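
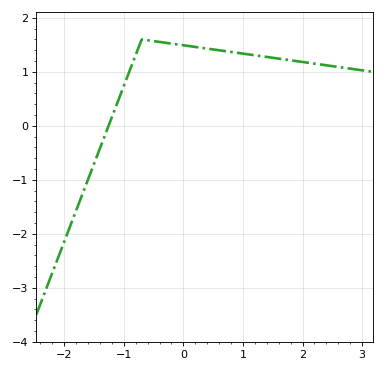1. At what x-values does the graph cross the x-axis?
-1.25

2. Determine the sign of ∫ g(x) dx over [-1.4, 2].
positive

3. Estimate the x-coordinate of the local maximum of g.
-0.698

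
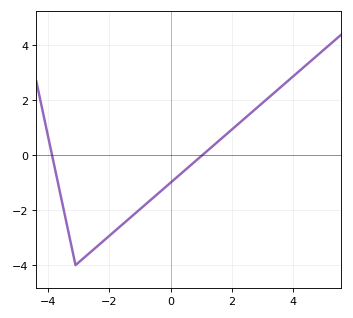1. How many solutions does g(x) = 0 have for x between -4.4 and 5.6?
2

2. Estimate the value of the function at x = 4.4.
3.27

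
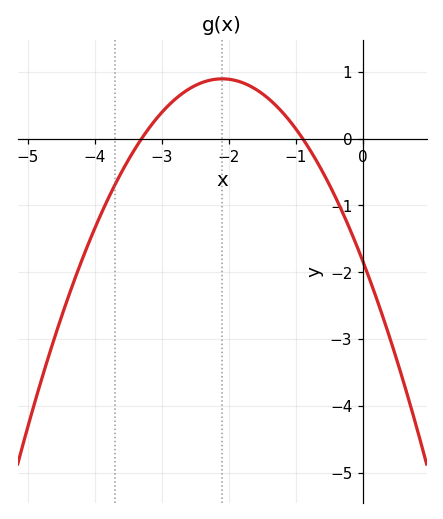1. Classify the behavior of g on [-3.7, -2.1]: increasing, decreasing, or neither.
increasing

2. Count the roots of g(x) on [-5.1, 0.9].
2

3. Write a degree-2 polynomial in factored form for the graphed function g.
y = -0.62(x + 3.3)(x + 0.9)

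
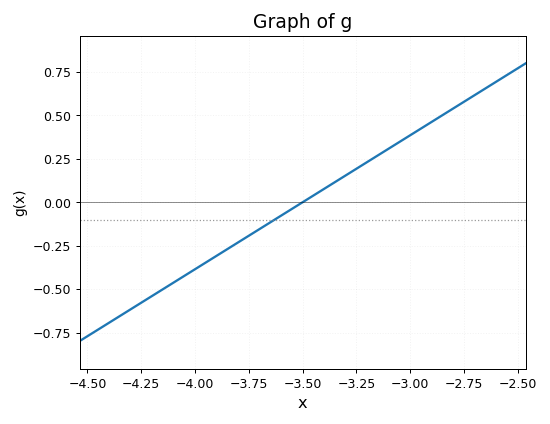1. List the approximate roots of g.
-3.5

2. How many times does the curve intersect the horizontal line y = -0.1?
1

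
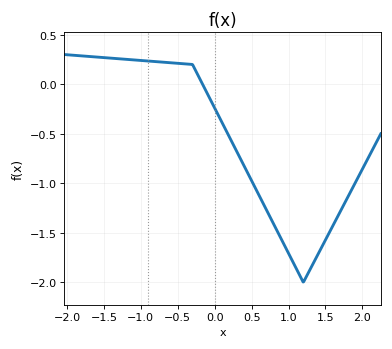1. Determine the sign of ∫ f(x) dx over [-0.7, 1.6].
negative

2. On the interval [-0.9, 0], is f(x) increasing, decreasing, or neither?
decreasing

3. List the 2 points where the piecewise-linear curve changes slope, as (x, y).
(-0.3, 0.2); (1.2, -2)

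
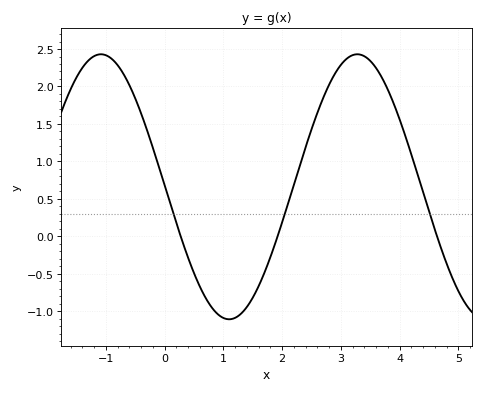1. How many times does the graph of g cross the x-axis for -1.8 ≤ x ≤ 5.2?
3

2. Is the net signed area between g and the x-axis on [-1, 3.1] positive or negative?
positive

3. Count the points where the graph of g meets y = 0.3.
3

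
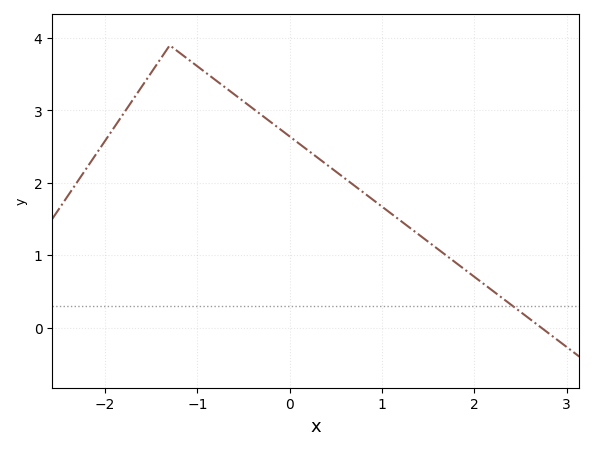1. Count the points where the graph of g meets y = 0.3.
1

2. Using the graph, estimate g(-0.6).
3.22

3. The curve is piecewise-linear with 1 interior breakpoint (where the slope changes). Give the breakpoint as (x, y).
(-1.3, 3.9)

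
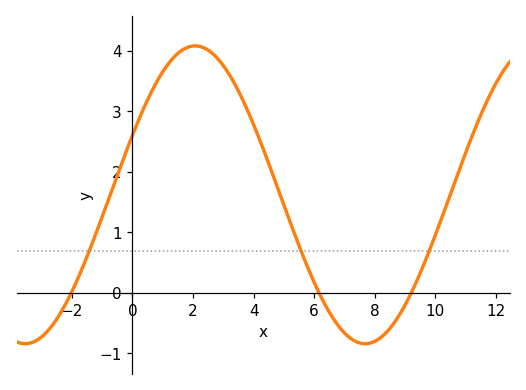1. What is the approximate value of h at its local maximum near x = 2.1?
4.08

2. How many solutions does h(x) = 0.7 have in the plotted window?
3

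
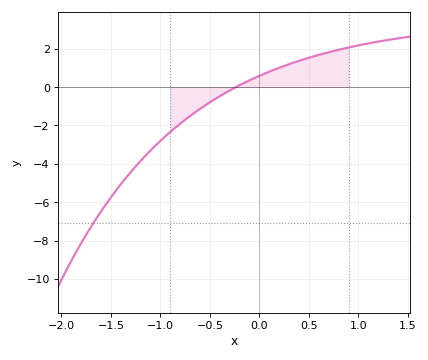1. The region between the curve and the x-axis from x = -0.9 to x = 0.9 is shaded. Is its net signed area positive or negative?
positive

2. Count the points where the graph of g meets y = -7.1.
1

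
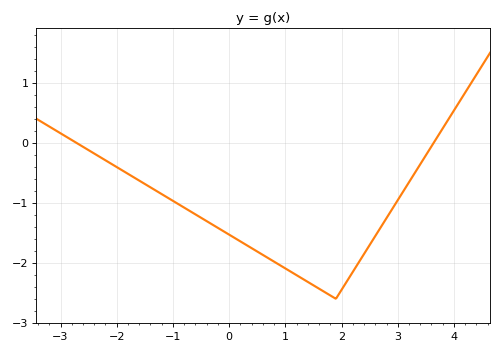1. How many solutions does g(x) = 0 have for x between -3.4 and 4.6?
2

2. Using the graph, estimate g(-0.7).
-1.1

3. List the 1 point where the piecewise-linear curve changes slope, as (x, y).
(1.9, -2.6)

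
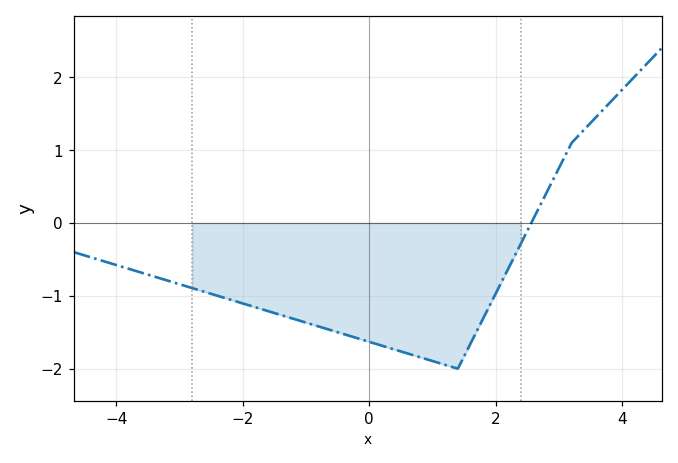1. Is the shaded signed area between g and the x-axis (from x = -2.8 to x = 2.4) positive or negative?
negative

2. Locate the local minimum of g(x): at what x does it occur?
1.4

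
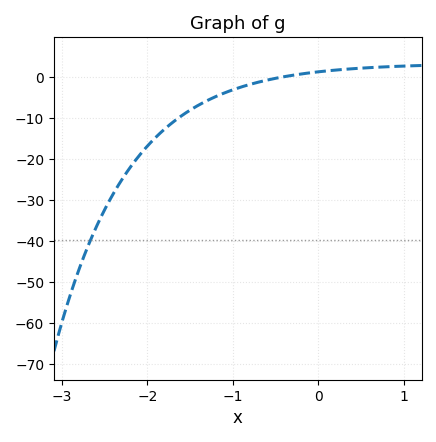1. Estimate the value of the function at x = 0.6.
2.2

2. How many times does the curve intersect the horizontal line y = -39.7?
1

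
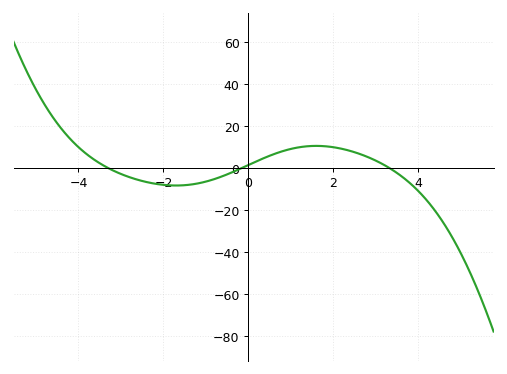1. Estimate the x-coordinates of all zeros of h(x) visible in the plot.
-3.31, -0.15, 3.32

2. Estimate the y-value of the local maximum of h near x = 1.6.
10.5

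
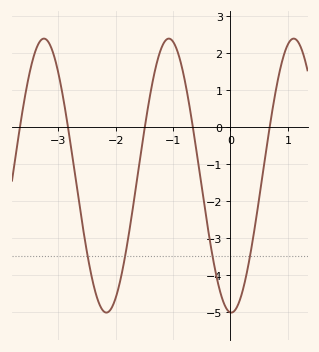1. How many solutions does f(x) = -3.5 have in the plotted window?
4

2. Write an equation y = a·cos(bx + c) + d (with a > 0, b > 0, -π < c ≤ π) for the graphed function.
y = 3.71cos(2.89x + 3.1) - 1.31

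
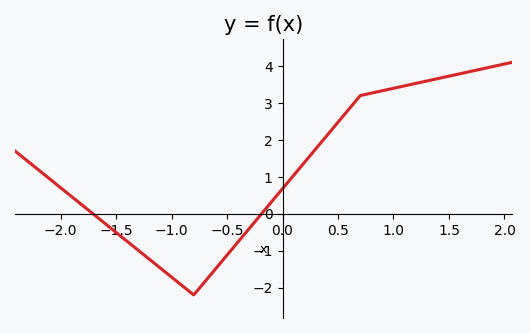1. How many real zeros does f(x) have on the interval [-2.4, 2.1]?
2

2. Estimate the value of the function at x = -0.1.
0.3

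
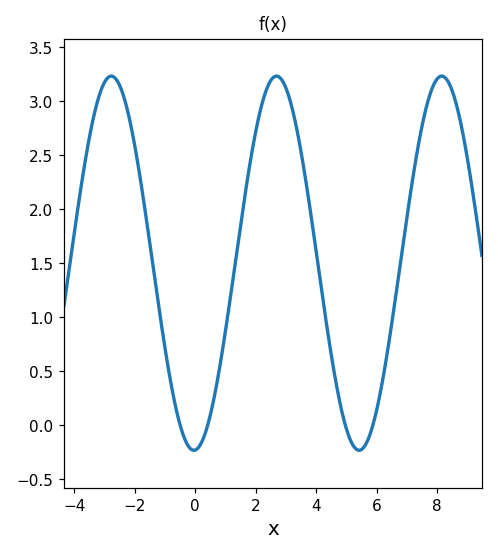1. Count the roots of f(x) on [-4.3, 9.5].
4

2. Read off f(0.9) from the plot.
0.693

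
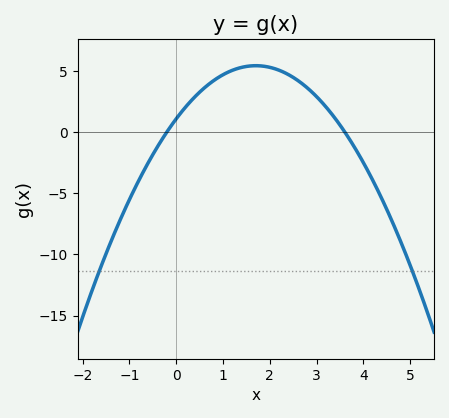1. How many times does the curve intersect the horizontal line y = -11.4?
2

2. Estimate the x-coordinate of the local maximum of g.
1.7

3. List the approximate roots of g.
-0.2, 3.6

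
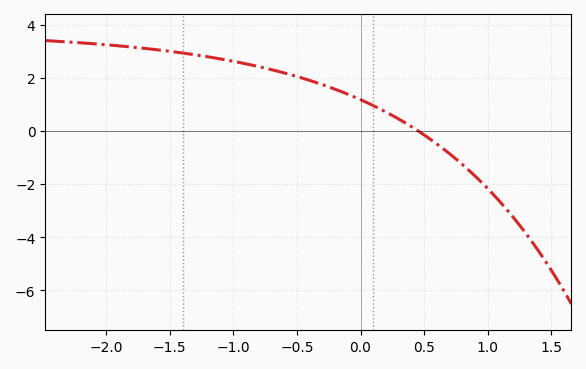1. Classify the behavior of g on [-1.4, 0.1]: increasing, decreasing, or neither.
decreasing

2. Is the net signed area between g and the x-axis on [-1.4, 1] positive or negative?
positive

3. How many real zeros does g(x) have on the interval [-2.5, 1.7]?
1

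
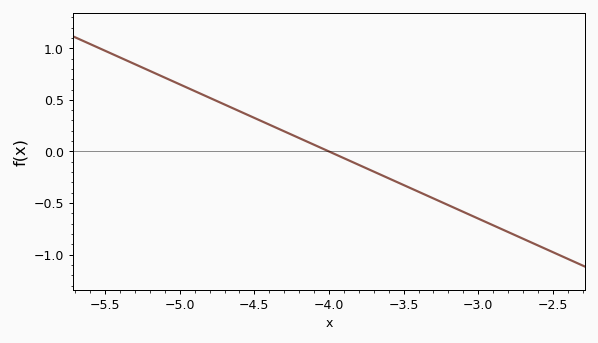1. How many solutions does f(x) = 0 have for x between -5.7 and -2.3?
1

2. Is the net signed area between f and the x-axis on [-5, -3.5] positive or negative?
positive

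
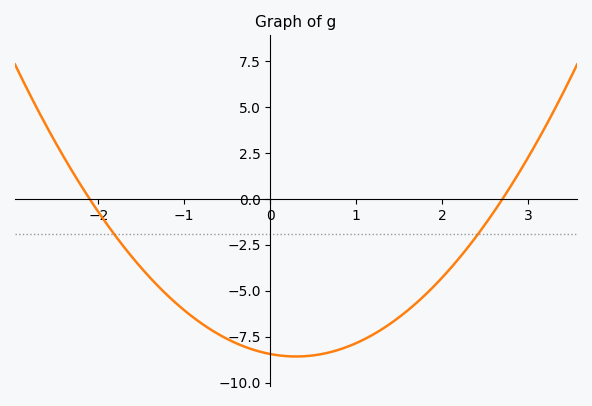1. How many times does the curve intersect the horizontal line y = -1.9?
2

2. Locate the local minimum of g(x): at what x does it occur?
0.3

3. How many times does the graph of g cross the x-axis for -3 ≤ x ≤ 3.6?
2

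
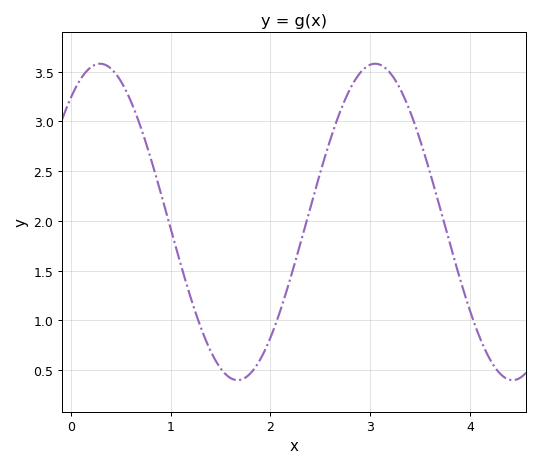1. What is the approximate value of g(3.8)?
1.77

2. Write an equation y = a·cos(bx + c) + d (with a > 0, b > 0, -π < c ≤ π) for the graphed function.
y = 1.59cos(2.28x - 0.67) + 1.99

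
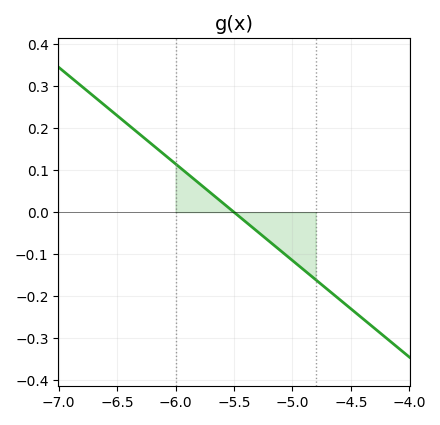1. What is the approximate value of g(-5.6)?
0.02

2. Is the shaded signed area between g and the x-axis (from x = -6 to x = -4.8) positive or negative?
negative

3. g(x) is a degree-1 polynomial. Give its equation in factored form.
y = -0.23(x + 5.5)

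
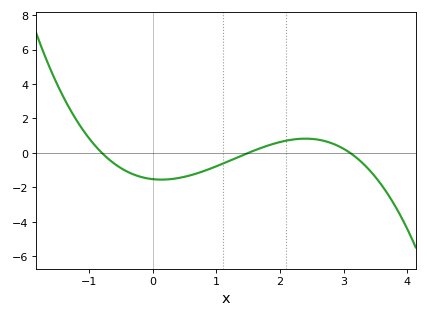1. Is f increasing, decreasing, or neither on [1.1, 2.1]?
increasing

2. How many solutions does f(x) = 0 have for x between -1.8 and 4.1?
3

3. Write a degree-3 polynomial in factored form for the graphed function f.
y = -0.41(x + 0.8)(x - 1.5)(x - 3.1)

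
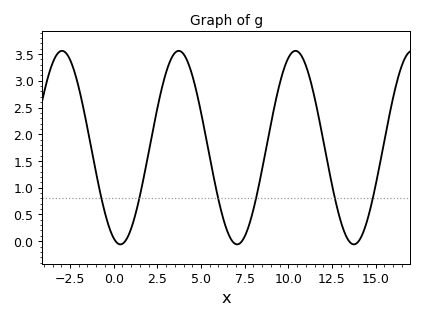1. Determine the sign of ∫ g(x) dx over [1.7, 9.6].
positive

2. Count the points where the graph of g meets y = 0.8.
6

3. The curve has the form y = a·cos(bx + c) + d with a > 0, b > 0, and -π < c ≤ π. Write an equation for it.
y = 1.81cos(0.94x + 2.78) + 1.75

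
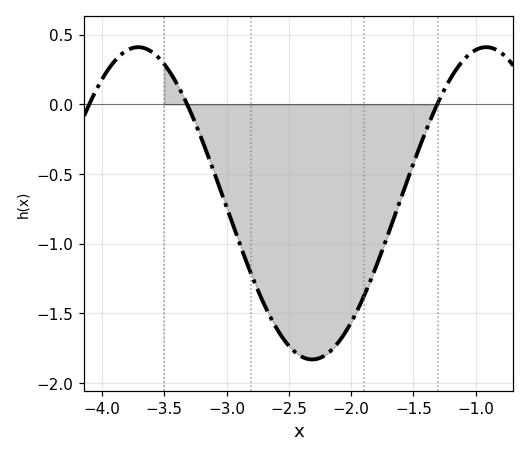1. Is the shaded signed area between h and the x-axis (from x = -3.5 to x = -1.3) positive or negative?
negative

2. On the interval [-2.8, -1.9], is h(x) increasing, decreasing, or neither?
neither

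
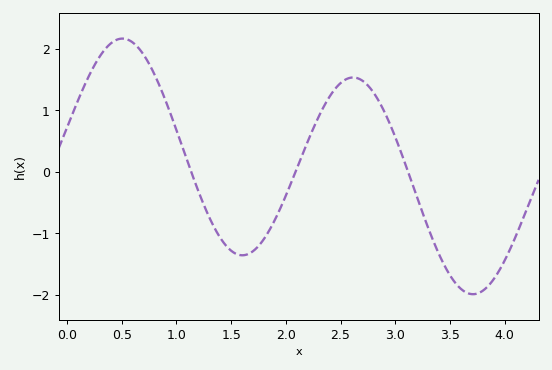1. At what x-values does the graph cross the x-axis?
1.1, 2.1, 3.1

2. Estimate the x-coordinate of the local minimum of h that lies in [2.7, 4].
3.7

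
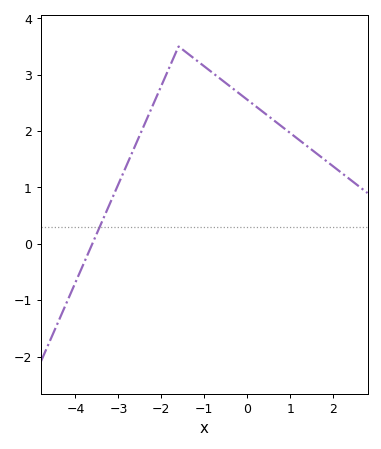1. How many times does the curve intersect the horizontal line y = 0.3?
1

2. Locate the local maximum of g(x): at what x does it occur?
-1.6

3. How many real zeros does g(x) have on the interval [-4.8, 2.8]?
1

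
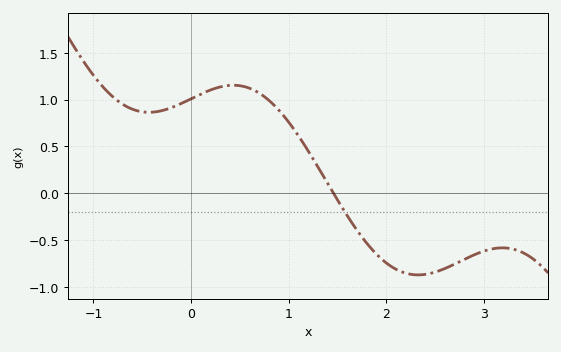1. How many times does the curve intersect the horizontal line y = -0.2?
1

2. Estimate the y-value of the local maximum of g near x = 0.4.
1.15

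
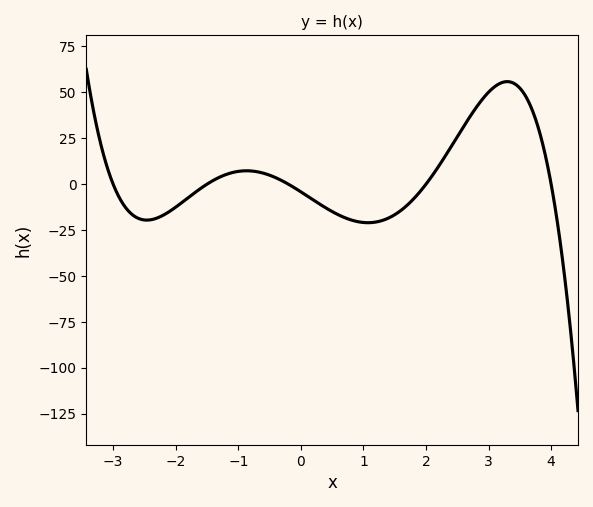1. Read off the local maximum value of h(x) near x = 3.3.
55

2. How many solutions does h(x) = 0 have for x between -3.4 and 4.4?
5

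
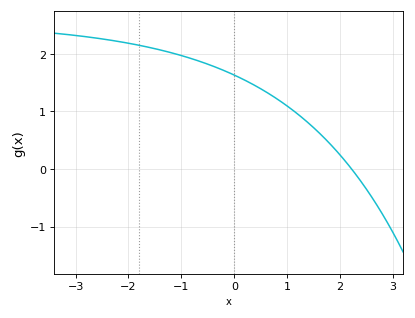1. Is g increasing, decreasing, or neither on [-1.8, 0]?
decreasing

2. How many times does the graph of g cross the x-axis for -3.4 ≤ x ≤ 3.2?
1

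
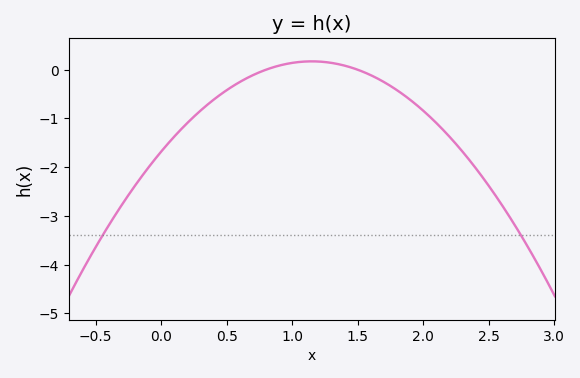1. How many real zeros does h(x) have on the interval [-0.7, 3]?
2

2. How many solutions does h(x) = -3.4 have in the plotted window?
2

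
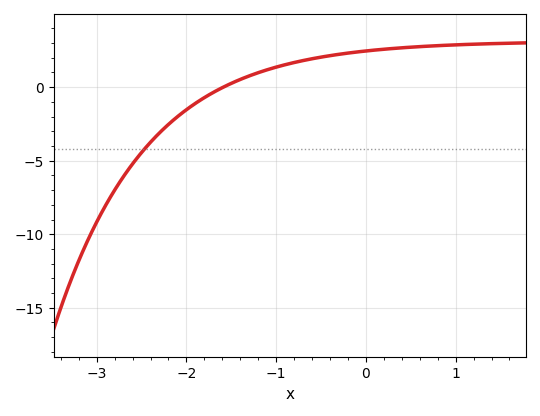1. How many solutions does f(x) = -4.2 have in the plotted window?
1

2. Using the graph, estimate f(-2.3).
-3.11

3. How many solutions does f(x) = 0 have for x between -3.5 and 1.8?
1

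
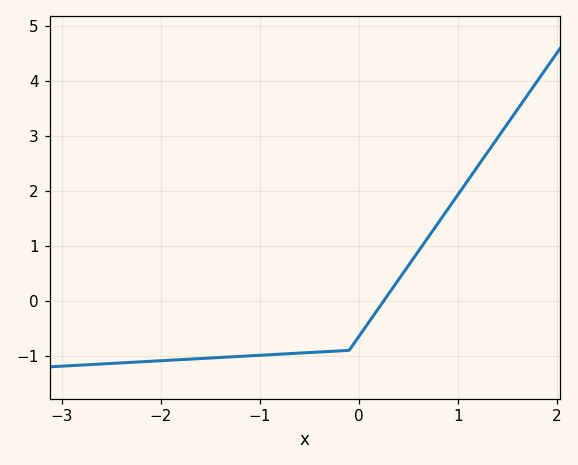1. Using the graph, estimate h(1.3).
2.71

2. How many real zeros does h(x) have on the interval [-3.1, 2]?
1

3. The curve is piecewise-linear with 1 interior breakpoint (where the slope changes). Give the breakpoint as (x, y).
(-0.1, -0.9)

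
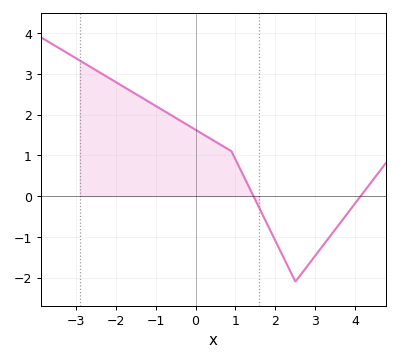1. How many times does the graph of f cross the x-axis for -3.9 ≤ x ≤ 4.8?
2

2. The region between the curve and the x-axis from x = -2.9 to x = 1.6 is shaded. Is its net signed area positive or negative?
positive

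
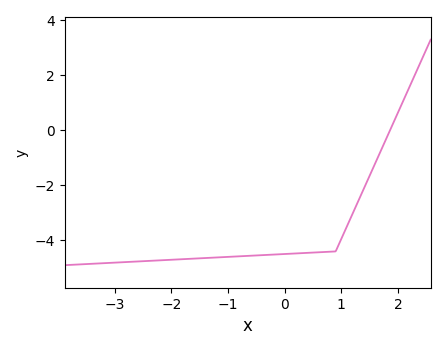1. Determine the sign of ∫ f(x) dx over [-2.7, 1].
negative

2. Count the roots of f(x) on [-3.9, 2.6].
1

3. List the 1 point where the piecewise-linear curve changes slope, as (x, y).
(0.9, -4.4)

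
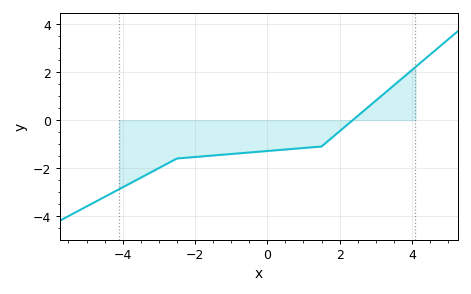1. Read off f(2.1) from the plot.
-0.4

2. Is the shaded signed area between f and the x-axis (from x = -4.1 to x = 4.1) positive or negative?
negative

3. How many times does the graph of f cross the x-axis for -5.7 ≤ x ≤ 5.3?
1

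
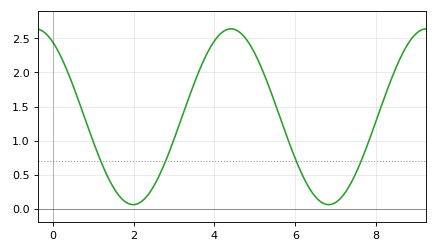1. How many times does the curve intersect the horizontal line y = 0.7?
4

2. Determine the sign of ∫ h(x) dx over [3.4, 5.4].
positive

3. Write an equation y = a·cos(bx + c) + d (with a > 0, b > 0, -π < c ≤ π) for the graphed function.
y = 1.29cos(1.3x + 0.552) + 1.35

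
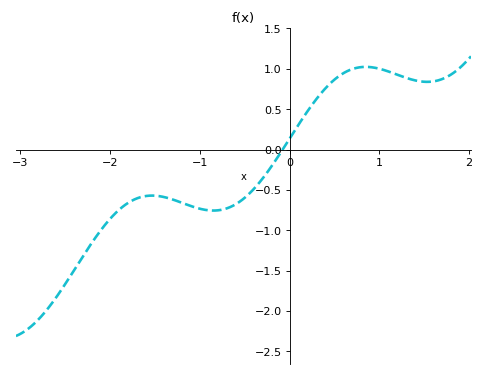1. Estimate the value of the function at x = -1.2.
-0.659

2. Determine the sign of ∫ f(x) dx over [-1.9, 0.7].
negative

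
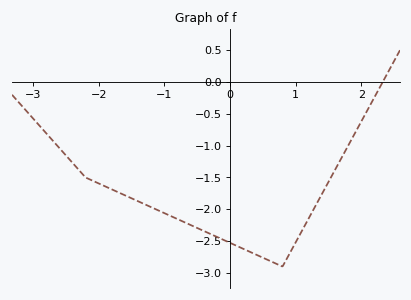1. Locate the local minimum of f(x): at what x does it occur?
0.798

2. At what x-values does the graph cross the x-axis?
2.33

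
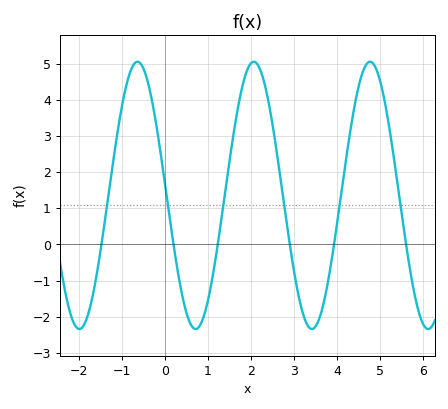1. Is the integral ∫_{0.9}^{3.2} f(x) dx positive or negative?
positive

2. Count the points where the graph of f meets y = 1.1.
6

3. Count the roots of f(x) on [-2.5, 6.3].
6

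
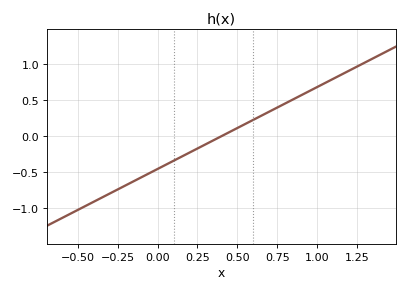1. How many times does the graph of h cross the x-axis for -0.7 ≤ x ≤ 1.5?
1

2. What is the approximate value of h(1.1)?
0.798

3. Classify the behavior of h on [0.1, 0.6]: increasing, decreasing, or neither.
increasing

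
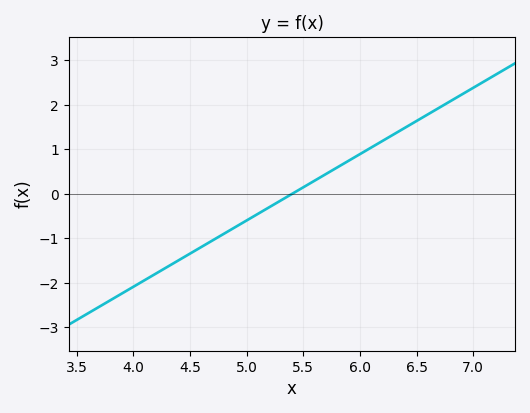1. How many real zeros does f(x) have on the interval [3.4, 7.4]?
1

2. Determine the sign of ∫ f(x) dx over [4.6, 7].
positive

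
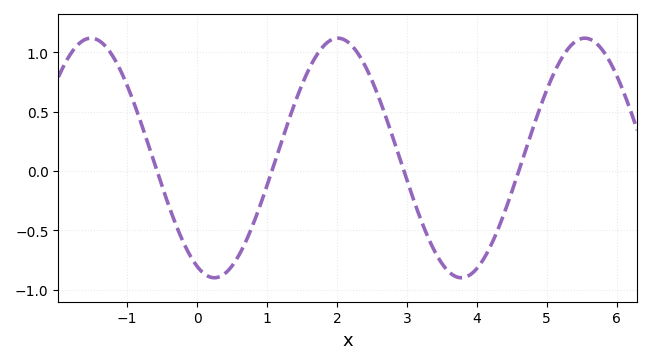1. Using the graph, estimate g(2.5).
0.764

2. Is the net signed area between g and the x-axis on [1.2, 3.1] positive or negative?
positive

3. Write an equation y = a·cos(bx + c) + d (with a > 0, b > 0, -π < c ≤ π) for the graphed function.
y = 1.01cos(1.78x + 2.7) + 0.11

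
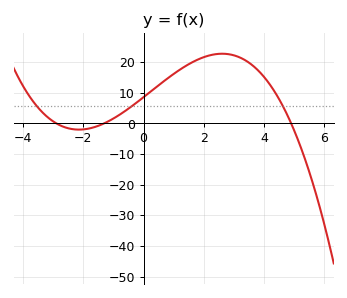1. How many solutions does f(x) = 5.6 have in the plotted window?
3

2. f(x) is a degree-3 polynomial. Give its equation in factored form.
y = -0.46(x + 2.9)(x + 1.3)(x - 4.9)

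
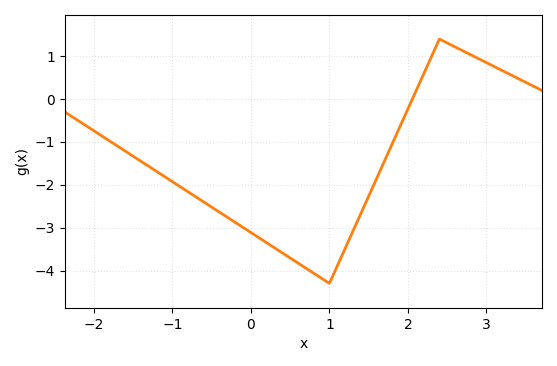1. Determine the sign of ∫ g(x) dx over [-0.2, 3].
negative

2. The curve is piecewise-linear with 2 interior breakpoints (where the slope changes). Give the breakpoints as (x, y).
(1, -4.3); (2.4, 1.4)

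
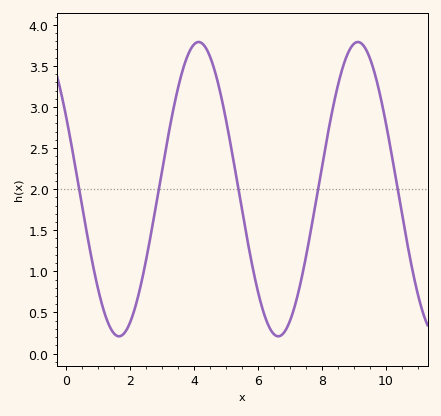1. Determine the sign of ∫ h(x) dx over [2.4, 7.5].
positive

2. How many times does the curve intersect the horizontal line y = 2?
5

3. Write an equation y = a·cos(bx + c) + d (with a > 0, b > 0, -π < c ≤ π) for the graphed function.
y = 1.79cos(1.26x + 1.06) + 2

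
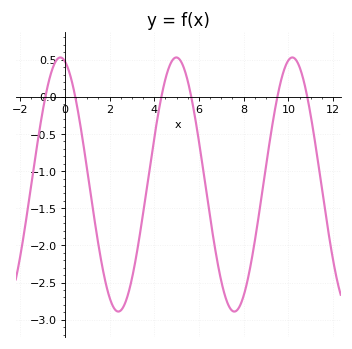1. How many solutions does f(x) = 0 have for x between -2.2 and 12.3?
6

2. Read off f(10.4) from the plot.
0.469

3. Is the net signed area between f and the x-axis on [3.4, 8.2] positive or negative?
negative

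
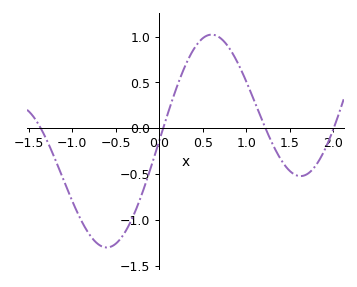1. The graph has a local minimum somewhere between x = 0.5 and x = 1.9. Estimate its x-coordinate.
1.65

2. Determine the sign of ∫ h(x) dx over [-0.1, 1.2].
positive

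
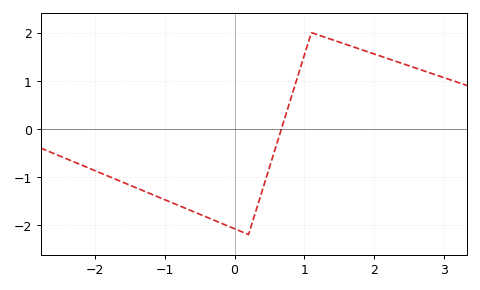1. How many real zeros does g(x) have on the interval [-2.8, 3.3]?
1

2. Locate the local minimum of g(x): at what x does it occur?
0.2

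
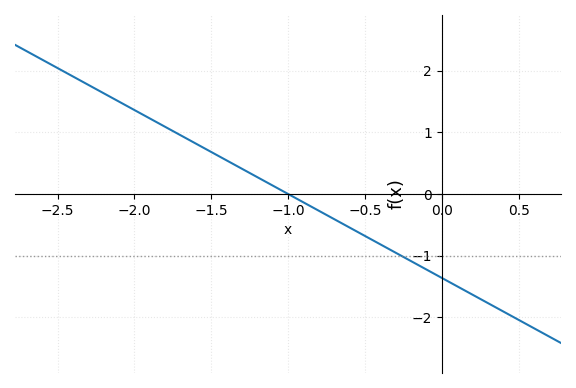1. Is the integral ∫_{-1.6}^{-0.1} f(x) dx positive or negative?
negative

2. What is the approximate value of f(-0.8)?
-0.272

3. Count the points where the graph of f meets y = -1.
1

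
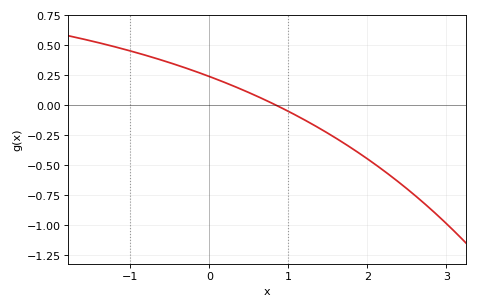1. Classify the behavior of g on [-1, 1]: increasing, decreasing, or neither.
decreasing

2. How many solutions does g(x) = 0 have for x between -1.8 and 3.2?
1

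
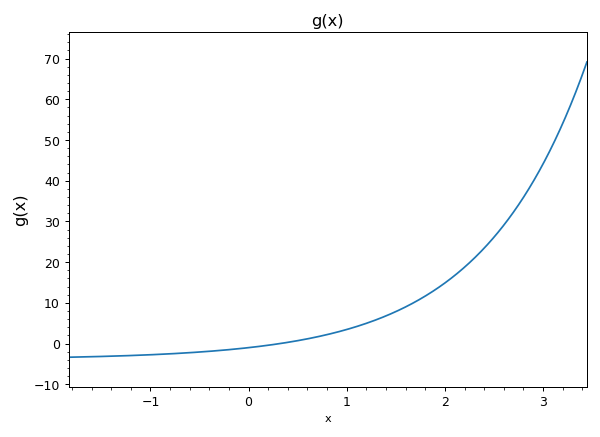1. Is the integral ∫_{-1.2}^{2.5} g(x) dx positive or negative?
positive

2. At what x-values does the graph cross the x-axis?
0.3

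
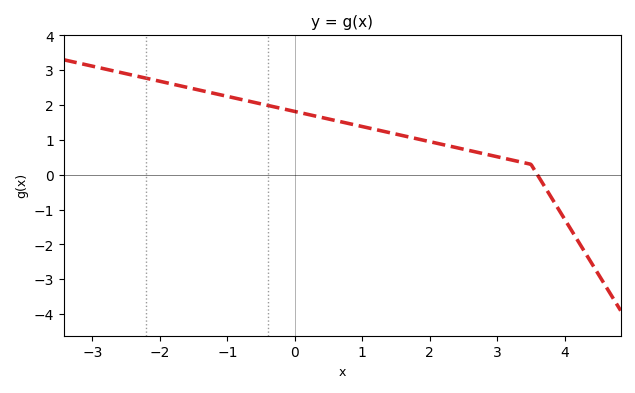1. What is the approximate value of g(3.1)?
0.473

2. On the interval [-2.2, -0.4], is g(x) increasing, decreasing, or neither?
decreasing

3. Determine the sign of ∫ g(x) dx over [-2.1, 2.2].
positive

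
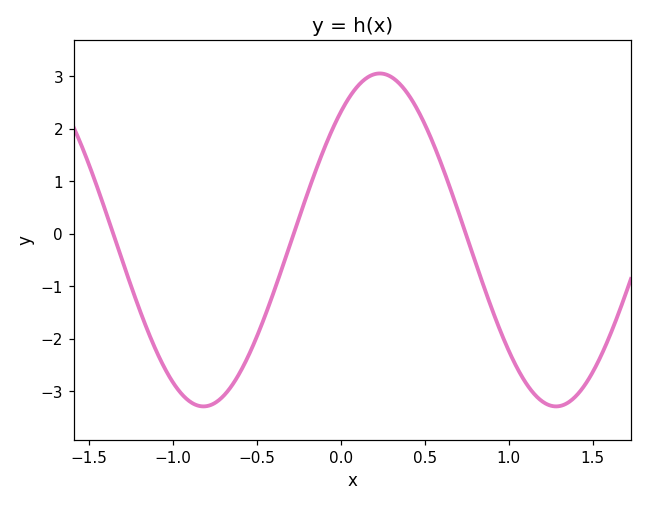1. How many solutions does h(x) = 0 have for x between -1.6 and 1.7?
3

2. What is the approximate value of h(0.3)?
3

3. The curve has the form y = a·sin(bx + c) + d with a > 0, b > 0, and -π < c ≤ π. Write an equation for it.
y = 3.17sin(3x + 0.88) - 0.12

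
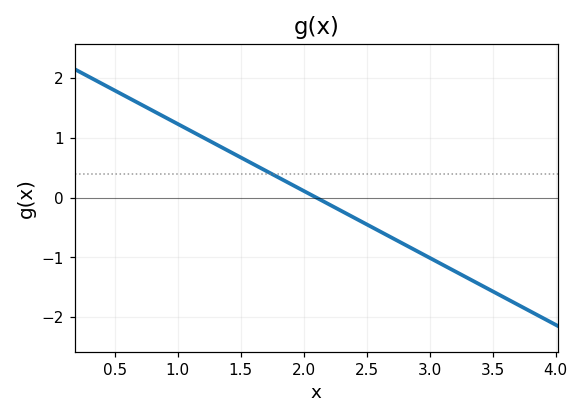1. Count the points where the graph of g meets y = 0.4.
1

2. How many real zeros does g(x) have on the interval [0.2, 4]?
1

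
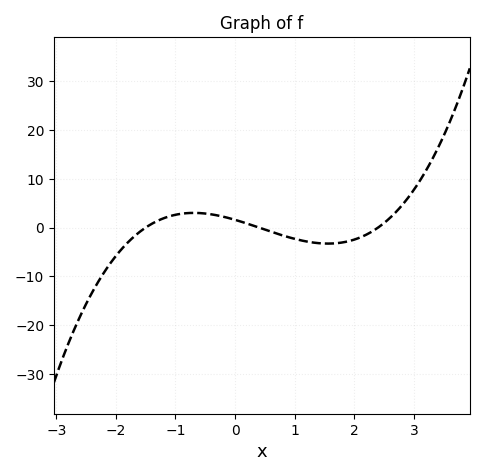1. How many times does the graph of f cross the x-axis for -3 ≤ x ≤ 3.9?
3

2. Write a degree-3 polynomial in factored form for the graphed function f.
y = 1.1(x + 1.5)(x - 0.4)(x - 2.4)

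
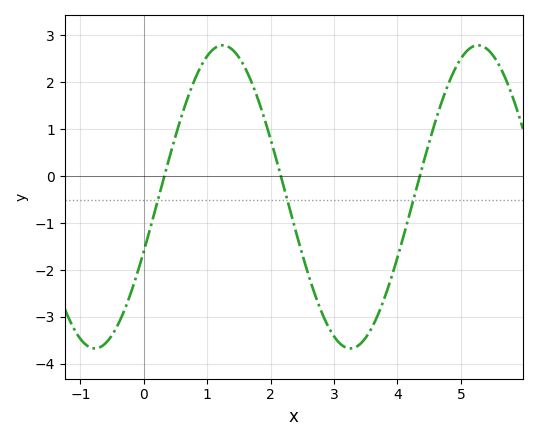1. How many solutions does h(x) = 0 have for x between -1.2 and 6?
3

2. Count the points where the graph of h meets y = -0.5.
3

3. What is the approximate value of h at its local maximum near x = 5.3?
2.8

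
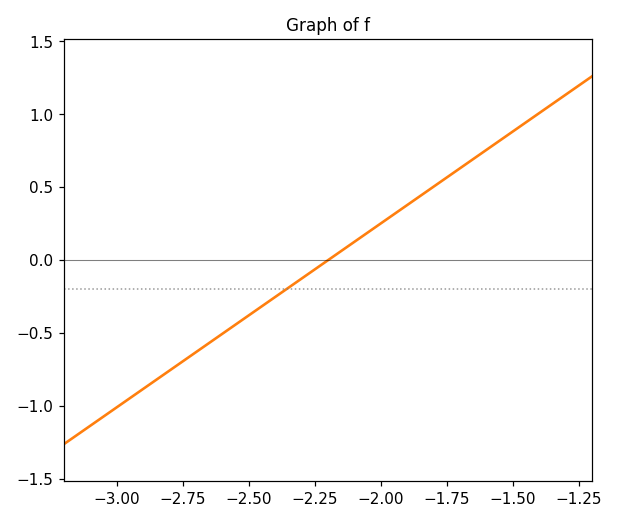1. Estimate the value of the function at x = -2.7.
-0.65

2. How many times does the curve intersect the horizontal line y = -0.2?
1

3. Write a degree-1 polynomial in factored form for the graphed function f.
y = 1.26(x + 2.2)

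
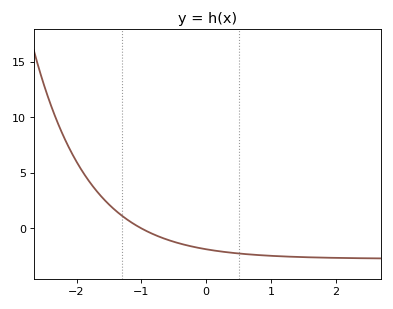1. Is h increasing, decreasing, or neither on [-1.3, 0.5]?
decreasing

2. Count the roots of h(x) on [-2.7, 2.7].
1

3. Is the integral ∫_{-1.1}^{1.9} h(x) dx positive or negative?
negative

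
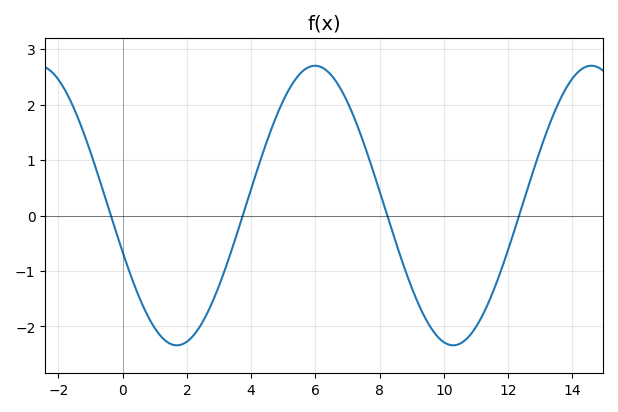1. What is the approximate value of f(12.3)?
-0.1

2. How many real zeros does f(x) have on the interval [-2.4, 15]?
4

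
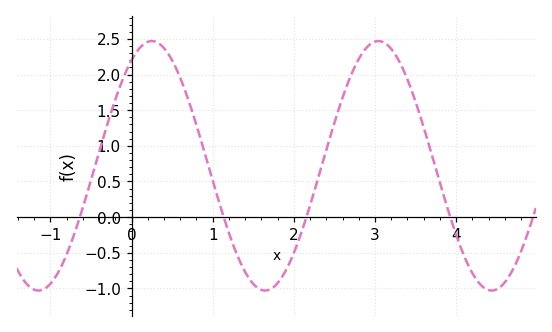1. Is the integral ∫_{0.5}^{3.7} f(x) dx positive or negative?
positive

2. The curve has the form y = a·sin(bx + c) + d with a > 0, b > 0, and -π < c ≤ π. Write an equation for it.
y = 1.75sin(2.2x + 1) + 0.72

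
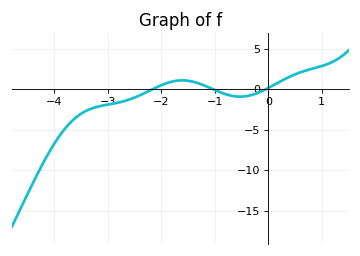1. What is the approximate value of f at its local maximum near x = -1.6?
1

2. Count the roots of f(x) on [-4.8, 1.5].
3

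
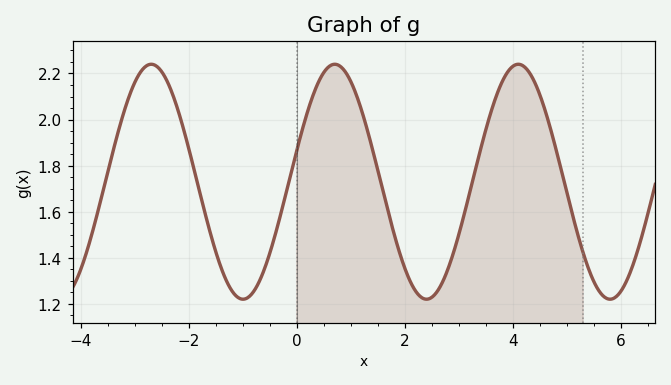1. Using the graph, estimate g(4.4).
2.16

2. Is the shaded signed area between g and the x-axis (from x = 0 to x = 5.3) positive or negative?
positive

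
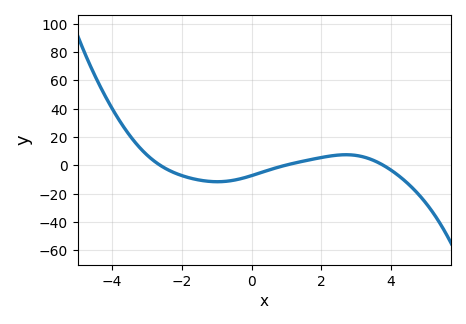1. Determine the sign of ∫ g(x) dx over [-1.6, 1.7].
negative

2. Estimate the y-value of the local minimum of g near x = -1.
-12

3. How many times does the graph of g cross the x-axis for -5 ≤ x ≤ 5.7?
3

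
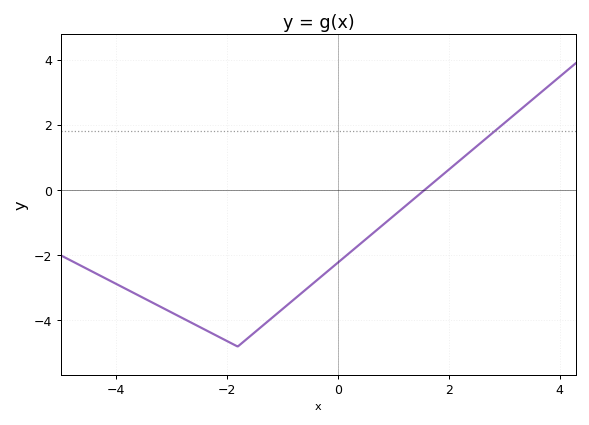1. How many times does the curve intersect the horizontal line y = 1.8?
1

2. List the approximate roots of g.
1.6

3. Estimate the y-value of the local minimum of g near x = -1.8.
-4.8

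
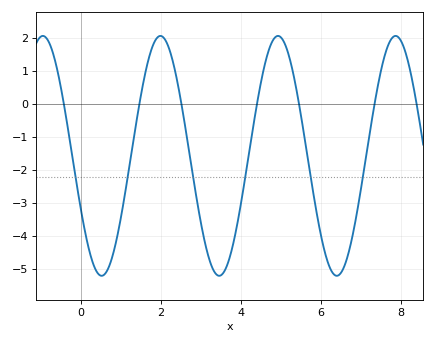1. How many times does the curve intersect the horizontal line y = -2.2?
6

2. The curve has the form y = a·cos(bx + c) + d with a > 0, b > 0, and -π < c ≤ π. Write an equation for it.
y = 3.63cos(2.14x + 2.02) - 1.57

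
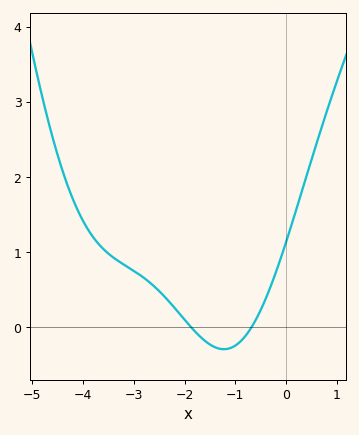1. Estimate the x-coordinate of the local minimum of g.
-1.23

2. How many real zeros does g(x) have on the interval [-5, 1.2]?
2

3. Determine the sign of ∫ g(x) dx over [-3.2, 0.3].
positive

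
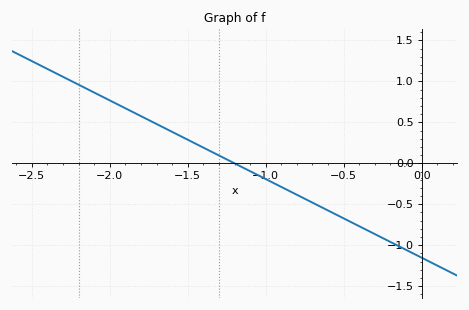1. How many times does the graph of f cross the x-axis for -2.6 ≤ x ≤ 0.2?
1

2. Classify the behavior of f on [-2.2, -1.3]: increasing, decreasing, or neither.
decreasing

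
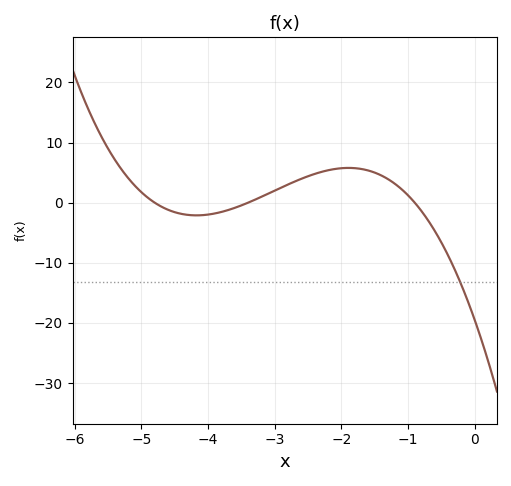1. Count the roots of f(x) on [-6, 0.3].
3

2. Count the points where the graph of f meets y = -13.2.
1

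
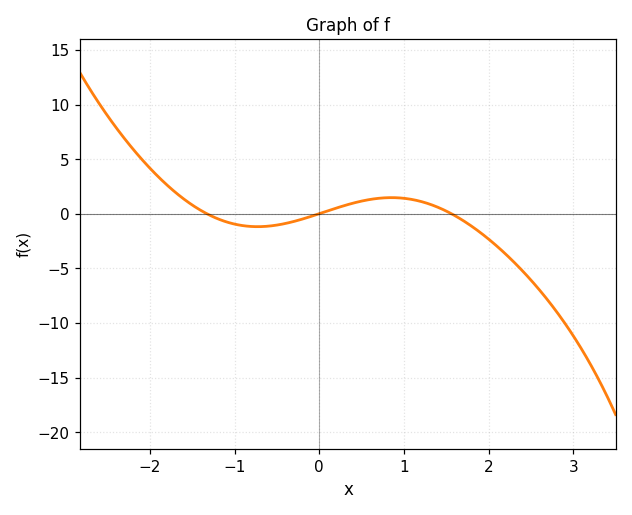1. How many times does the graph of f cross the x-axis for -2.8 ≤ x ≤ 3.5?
3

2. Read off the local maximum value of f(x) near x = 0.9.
1.47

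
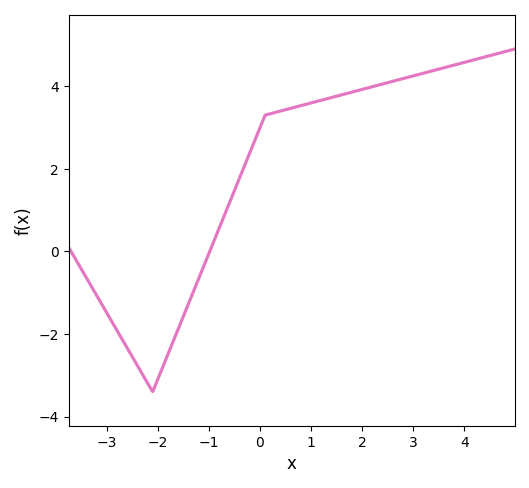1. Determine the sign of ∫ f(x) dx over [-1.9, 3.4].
positive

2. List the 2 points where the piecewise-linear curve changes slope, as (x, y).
(-2.1, -3.4); (0.1, 3.3)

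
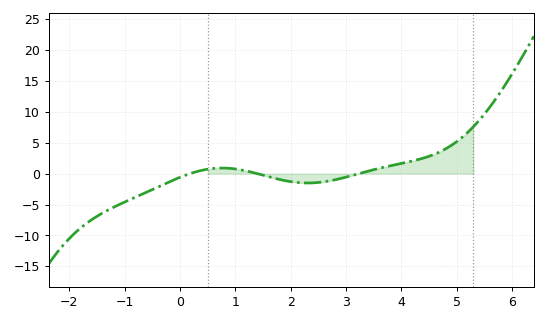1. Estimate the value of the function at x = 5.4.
8.55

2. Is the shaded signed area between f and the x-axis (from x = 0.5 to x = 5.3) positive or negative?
positive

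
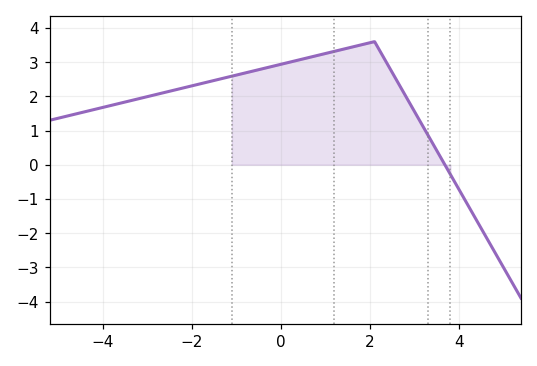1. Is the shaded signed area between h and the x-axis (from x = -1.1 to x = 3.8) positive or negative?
positive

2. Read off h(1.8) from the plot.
3.5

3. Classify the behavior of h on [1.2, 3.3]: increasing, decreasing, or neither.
neither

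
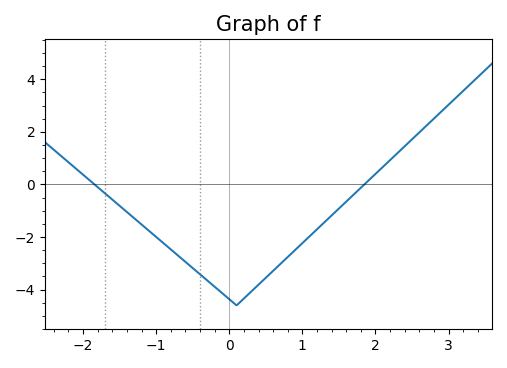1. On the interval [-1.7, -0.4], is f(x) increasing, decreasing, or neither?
decreasing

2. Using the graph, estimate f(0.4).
-3.81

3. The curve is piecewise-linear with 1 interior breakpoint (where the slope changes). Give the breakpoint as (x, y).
(0.1, -4.6)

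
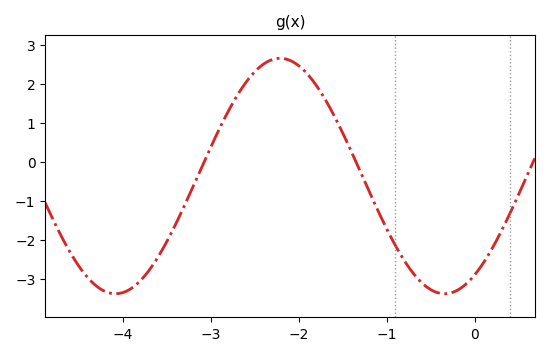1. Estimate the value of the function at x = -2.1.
2.6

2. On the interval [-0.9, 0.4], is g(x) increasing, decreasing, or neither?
neither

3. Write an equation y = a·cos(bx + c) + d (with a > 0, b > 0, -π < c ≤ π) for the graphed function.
y = 3.01cos(1.68x - 2.57) - 0.36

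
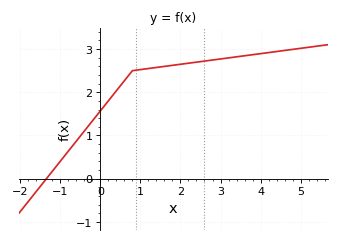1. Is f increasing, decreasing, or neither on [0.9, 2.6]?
increasing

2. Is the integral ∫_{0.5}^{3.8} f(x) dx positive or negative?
positive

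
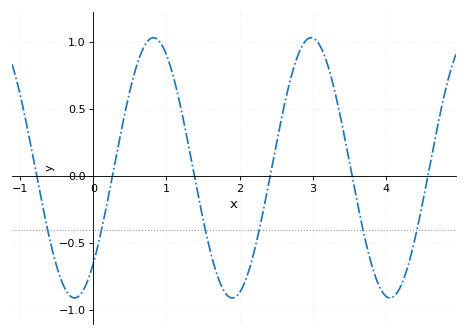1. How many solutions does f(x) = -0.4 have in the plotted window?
6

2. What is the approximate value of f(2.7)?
0.724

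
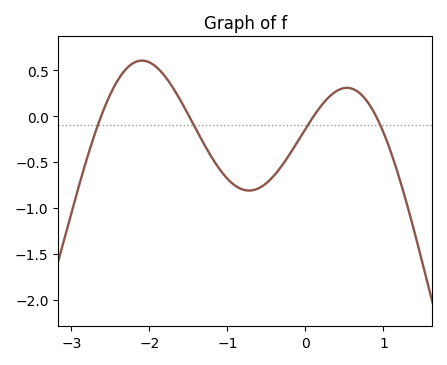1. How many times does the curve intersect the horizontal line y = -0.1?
4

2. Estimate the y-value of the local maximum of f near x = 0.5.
0.308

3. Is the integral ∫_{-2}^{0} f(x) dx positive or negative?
negative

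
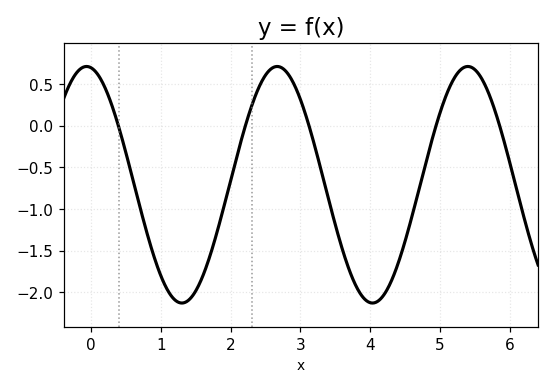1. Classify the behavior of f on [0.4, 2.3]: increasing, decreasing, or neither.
neither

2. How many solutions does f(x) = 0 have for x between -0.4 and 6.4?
5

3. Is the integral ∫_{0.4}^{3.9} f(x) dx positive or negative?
negative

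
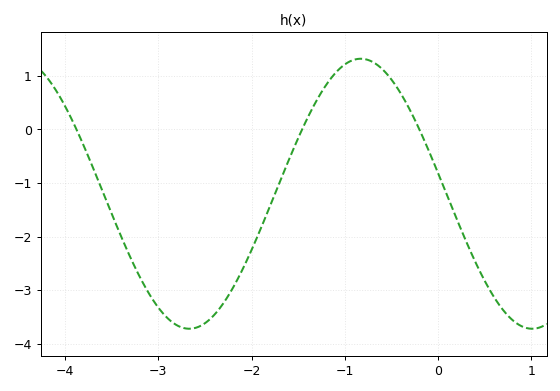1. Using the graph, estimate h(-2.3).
-3.24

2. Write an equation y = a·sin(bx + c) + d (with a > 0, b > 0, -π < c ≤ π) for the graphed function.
y = 2.52sin(1.71x + 2.99) - 1.2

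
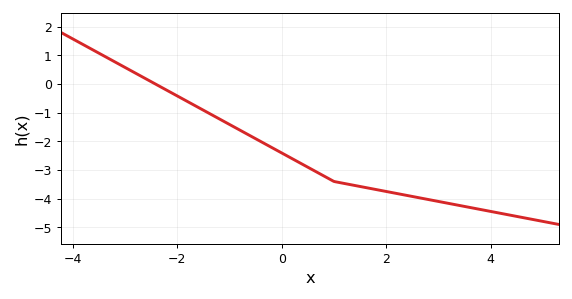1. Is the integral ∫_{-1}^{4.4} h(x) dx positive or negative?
negative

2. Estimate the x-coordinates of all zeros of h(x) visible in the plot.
-2.42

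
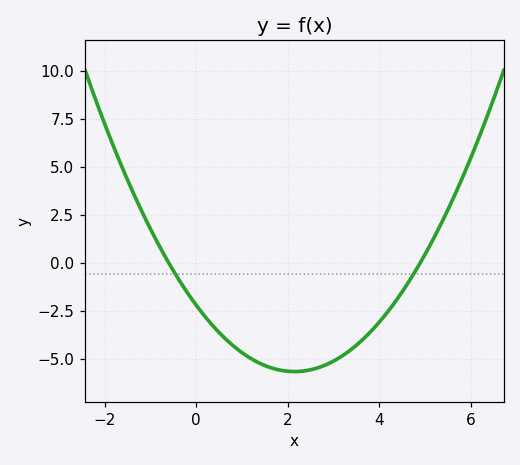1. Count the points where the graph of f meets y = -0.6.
2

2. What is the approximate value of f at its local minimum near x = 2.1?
-5.6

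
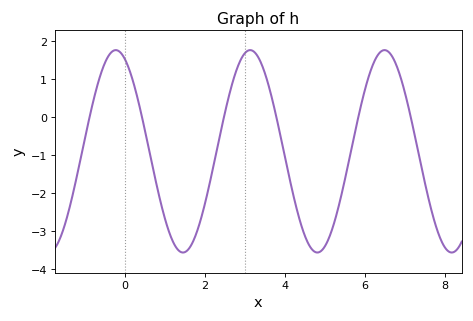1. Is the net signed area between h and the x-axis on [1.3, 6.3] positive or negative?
negative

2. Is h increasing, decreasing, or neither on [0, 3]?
neither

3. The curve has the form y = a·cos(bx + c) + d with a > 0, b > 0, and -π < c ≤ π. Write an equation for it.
y = 2.67cos(1.87x + 0.422) - 0.9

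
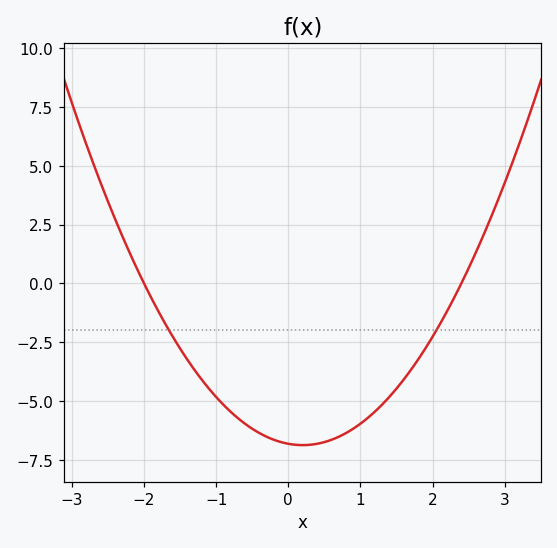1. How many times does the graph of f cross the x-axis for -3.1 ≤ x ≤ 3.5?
2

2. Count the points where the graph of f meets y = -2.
2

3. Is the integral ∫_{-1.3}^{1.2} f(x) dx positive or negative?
negative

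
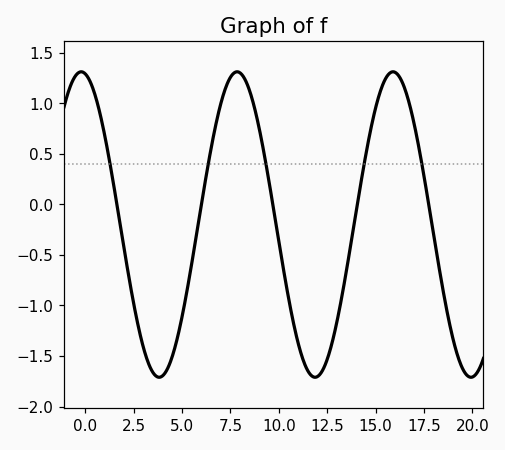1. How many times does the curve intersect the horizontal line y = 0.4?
5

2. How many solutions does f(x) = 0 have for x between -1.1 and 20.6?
5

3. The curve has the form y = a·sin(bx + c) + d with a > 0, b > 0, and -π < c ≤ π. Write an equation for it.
y = 1.51sin(0.78x + 1.73) - 0.2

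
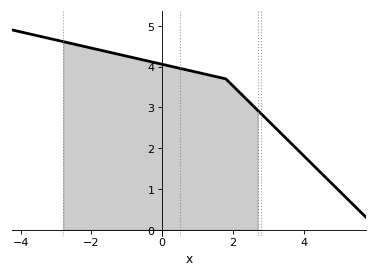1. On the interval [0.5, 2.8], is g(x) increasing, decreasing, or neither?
decreasing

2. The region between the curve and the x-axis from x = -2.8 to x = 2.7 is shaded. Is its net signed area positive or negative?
positive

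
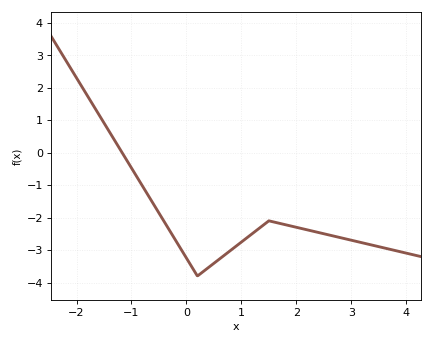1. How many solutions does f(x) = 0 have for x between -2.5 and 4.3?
1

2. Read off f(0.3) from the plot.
-3.7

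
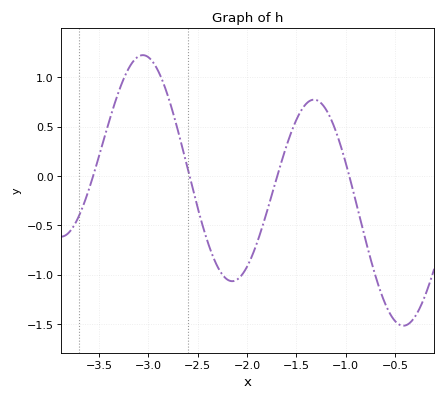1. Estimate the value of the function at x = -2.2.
-1.05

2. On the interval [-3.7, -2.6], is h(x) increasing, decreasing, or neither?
neither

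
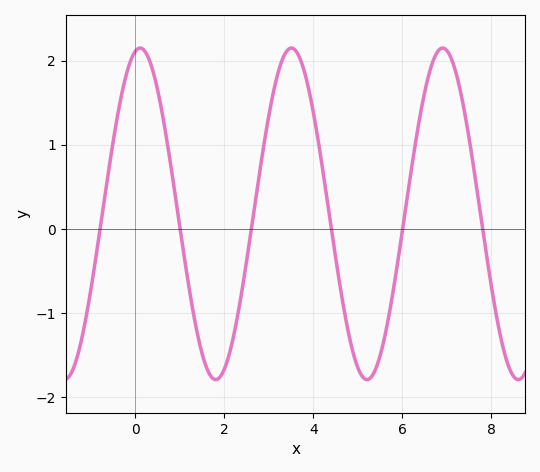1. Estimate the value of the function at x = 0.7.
1.1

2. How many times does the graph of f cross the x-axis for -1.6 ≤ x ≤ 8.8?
6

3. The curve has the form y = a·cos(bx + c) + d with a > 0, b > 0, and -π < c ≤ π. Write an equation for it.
y = 1.97cos(1.85x - 0.21) + 0.18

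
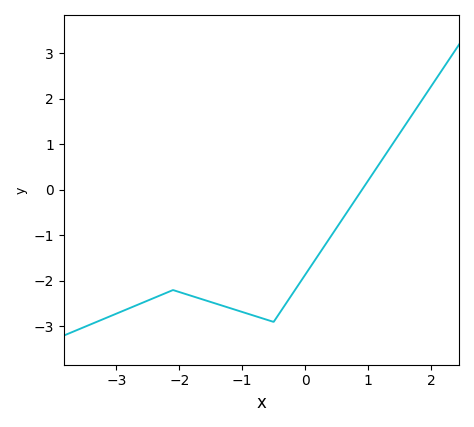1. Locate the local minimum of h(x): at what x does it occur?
-0.501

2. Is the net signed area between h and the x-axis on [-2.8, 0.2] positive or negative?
negative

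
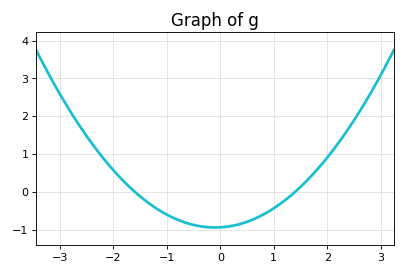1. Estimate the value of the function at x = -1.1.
-0.525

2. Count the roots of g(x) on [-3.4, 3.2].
2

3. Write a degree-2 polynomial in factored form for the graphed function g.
y = 0.42(x + 1.6)(x - 1.4)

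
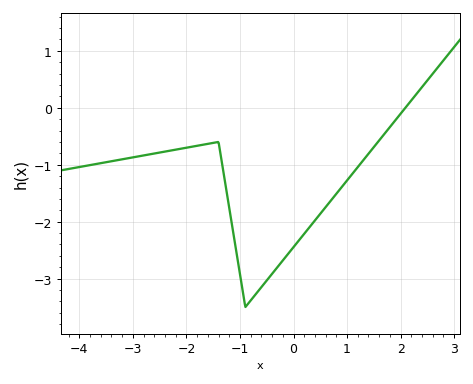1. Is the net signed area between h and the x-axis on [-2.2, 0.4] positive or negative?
negative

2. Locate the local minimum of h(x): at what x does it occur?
-0.9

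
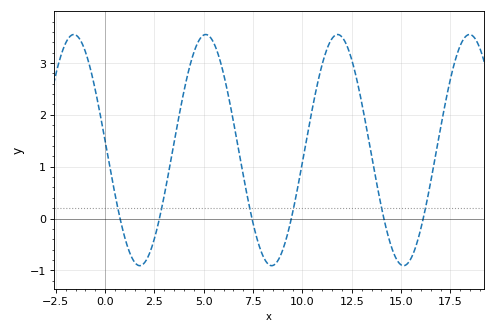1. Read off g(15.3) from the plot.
-0.9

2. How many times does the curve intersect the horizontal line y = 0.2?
6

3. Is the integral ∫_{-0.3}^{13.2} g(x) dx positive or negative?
positive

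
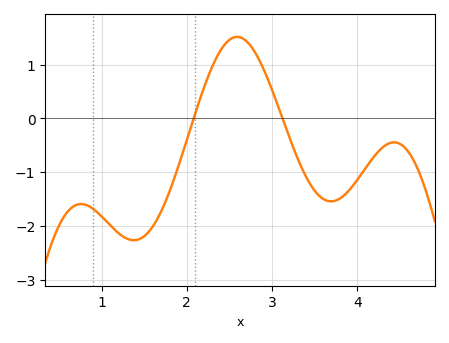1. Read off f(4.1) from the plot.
-0.918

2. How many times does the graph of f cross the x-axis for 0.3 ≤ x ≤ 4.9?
2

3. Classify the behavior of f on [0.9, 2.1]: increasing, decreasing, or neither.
neither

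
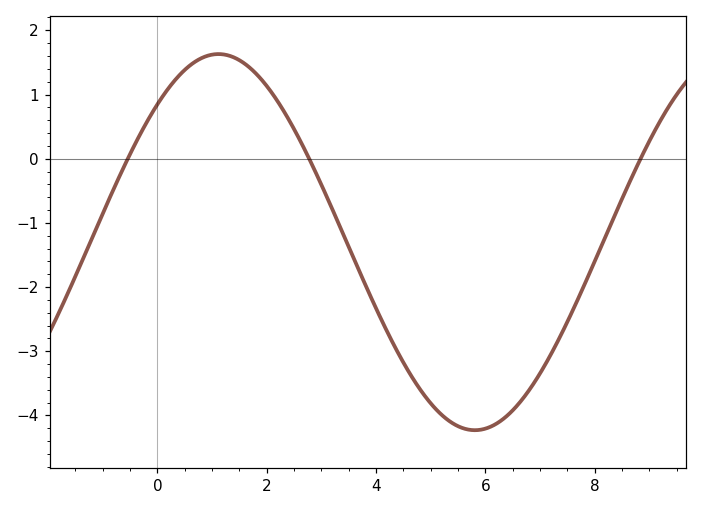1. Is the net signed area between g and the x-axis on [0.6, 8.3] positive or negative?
negative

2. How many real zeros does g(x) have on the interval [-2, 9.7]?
3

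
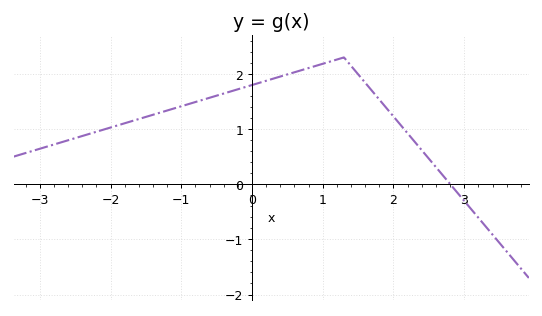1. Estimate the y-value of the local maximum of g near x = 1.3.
2.3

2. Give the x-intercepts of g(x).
2.8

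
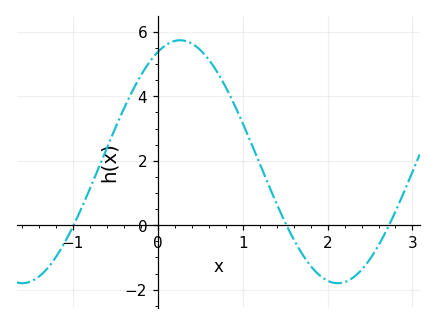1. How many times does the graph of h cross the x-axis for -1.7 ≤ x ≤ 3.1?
3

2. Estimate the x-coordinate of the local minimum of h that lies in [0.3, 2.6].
2.12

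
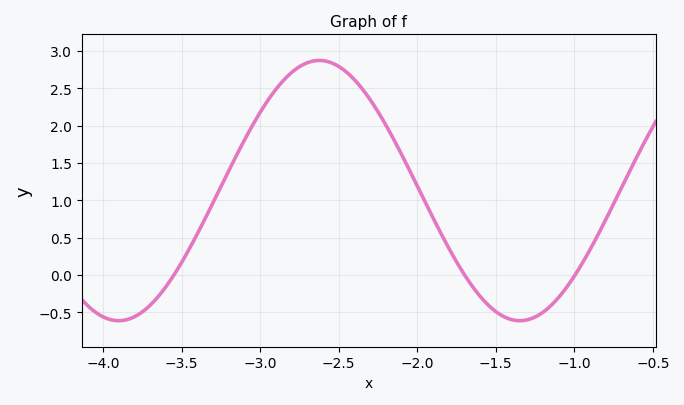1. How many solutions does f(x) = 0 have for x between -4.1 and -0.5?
3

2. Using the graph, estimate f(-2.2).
2.01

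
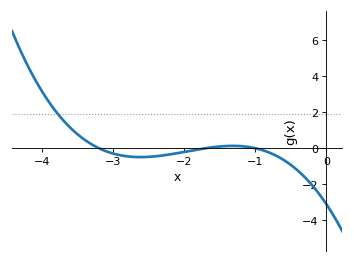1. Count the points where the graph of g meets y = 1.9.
1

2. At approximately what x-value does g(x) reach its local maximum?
-1.32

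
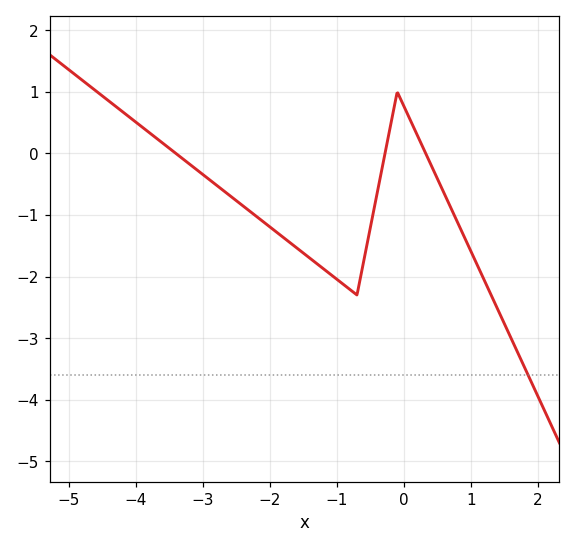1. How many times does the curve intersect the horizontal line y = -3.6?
1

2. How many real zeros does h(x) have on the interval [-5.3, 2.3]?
3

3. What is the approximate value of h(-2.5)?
-0.769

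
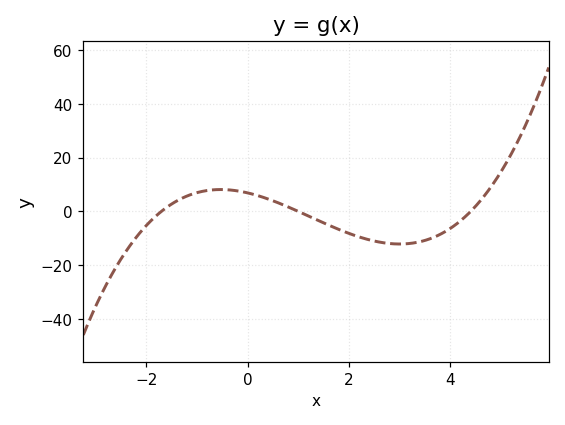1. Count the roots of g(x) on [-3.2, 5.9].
3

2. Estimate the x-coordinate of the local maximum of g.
-0.532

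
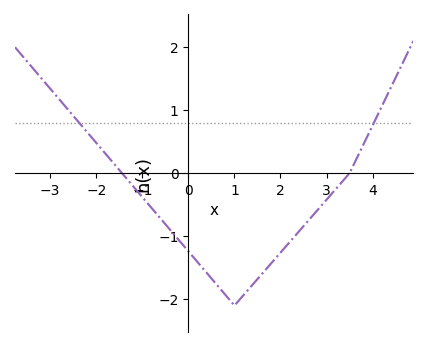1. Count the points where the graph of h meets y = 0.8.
2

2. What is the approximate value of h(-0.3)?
-1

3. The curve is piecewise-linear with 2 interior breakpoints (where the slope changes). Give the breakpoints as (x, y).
(1, -2.1); (3.5, 0)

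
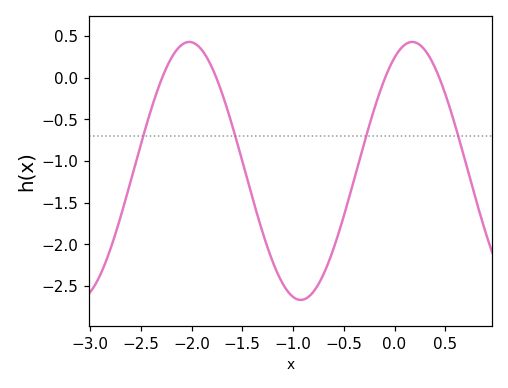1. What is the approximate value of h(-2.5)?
-0.805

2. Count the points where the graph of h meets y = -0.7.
4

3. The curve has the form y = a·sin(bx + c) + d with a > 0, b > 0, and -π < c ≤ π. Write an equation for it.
y = 1.55sin(2.86x + 1.07) - 1.12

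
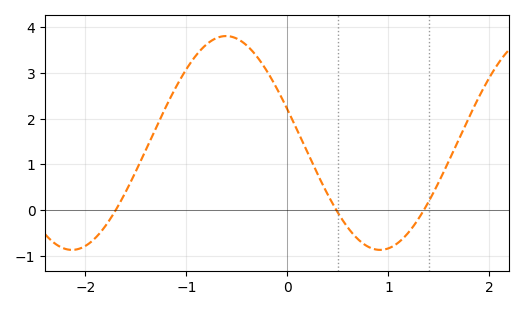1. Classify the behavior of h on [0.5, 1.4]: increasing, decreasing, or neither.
neither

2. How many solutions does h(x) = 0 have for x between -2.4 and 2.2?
3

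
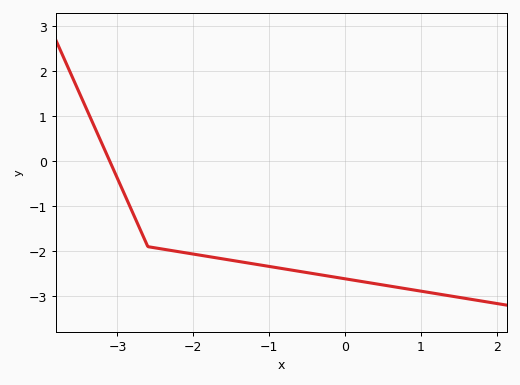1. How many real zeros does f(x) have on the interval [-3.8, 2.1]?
1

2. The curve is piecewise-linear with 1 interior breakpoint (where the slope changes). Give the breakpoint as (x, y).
(-2.6, -1.9)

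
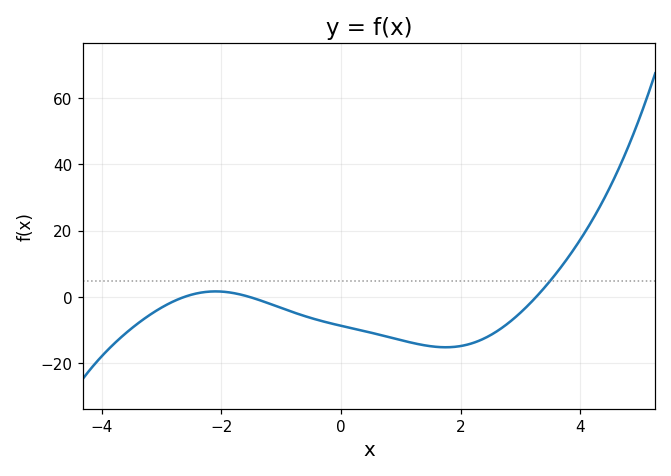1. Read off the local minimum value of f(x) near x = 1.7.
-15.2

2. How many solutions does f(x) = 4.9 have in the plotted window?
1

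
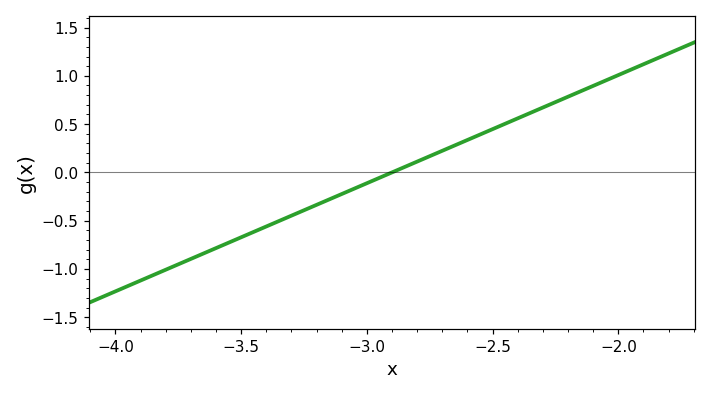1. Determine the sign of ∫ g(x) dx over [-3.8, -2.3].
negative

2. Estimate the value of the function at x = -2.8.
0.112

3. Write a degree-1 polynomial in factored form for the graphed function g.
y = 1.12(x + 2.9)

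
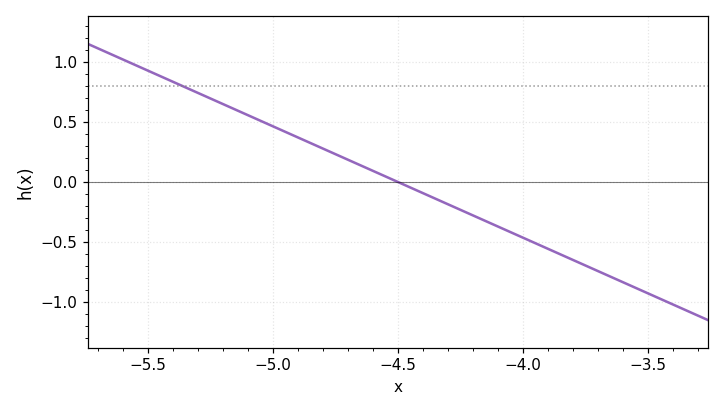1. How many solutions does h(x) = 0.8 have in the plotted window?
1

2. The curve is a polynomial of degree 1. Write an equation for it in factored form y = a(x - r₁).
y = -0.93(x + 4.5)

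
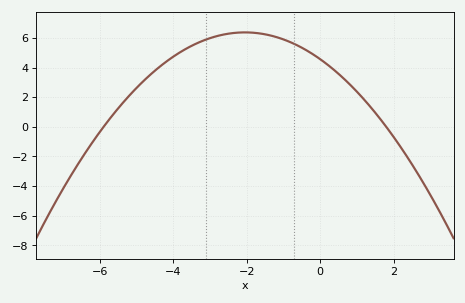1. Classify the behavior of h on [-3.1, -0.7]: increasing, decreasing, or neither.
neither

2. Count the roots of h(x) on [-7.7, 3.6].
2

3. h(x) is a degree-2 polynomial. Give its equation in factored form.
y = -0.43(x + 5.9)(x - 1.8)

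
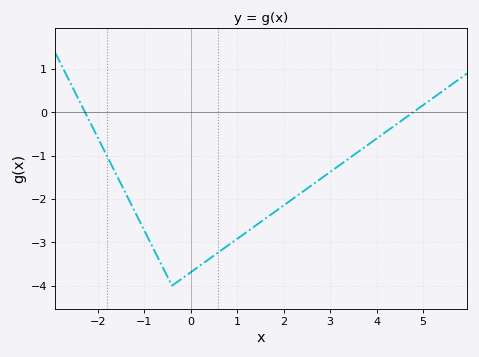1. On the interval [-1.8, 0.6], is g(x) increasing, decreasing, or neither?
neither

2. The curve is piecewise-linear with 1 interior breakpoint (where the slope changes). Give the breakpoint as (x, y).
(-0.4, -4)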